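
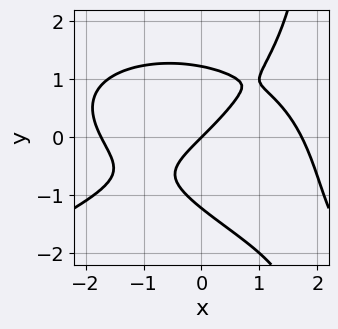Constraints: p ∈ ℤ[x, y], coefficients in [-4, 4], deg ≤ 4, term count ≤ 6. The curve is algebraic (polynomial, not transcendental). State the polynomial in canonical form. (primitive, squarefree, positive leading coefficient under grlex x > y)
x*y^3 + x^3 - 2*y^3 - 3*x + 3*y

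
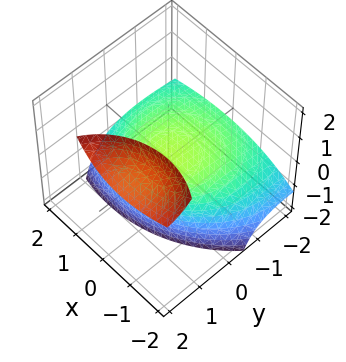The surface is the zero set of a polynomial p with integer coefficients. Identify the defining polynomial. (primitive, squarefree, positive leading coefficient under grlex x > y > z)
1. The picture has 2 separate pieces.
2. Degree: no degree-1 surface has this shape, so deg p = 2.
3. Reading off the gridlines: it crosses the x-axis at the gridline x = 0; it crosses the y-axis at the gridline y = 0; it crosses the z-axis at the gridline z = 0.
4. Assembling these constraints gives the stated polynomial.

x^2 + x*z + y^2 - 3*y*z + 3*z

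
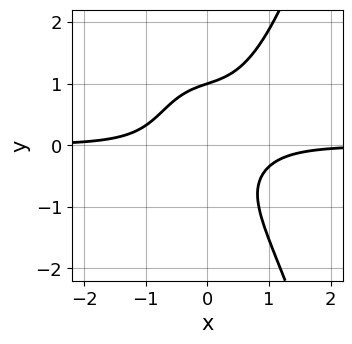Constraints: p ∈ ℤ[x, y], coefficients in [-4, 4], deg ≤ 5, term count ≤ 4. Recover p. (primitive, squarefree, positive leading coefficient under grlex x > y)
First, the degree is 4 — the shape is more complex than any degree-3 curve.
Next, from the visible intercepts: one y-axis crossing is at y = 1; no x-intercept at any integer in the box.
Finally, solving for integer coefficients yields p as stated.

2*x^3*y - y^3 + x*y + 1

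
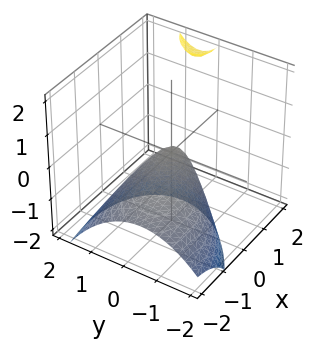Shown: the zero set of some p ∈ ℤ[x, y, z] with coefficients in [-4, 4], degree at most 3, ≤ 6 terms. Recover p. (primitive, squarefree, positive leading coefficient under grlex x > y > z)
x^2 - x*y - 2*x*z + 2*y^2 + 2*z

There are 2 components.
deg p = 2.
Observable constraints: it crosses the z-axis at the gridline z = 0; it meets the y-axis at y = 0 (among the integer gridlines).
The integer polynomial consistent with all of this is the stated p.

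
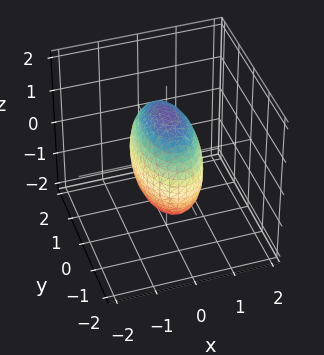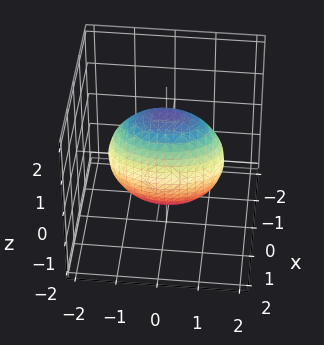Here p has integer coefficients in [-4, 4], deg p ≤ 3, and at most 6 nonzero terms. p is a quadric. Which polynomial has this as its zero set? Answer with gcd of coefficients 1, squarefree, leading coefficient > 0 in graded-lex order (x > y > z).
3*x^2 + y^2 + z^2 - 2

First, deg p = 2. Bounded and convex; a quadric.
Next, symmetries: mirror symmetry x ↦ −x ⇒ only even powers of x; the z ↦ −z reflection is a symmetry, so z appears only in even powers; it's symmetric under y → −y, forcing even powers of y.
Finally, these observations pin down the coefficients.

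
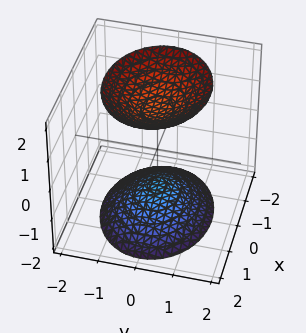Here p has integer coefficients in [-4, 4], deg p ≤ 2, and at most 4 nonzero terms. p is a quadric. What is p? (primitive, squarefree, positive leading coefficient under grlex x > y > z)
1. There are 2 components. They look like related sheets of one shape, so recover p as a whole.
2. Degree: two separate bowl-shaped sheets opening away from each other; a quadric, so deg p = 2.
3. Symmetries: it's symmetric under y → −y, forcing even powers of y; mirror symmetry x ↦ −x ⇒ only even powers of x; it's symmetric under z → −z, forcing even powers of z.
4. From the visible intercepts: it misses every integer gridline on the x-axis; it misses every integer gridline on the y-axis.
5. The integer polynomial consistent with all of this is the stated p.

2*x^2 + 3*y^2 - 2*z^2 + 3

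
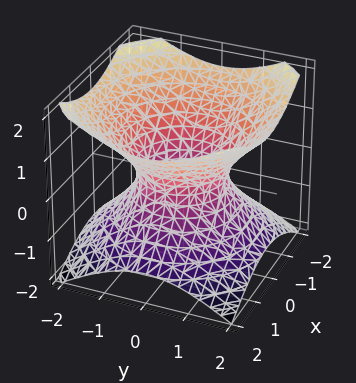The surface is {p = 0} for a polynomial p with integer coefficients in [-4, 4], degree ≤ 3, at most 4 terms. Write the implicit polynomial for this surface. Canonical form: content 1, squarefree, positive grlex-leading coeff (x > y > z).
2*x^2 + 2*y^2 - 3*z^2 - 2

The degree is 2 — an hourglass — one-sheet hyperboloid; a quadric.
Symmetries: it's symmetric under z → −z, forcing even powers of z; the surface is invariant under rotation about z: p = q(x² + y², z).
Checking where it meets the axes: among the integer gridlines, it crosses the x-axis at x ∈ {-1, 1}; a circular section at z = -1 has radius between 1 and 2; the y-axis gridline crossings are at y ∈ {-1, 1}; the surface avoids every integer z-axis point in the box.
Fitting integer coefficients to these (and the overall shape) gives p.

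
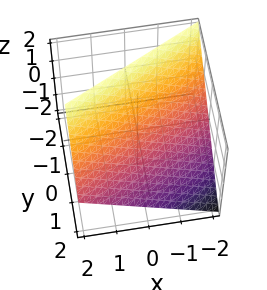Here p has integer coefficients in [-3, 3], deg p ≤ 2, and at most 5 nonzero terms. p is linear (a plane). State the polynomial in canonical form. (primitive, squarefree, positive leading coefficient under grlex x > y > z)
x - 2*y - 2*z + 2

Degree: every cross-section is a straight line — this is a plane, so deg p = 1.
Against the integer gridlines: it crosses the x-axis at the gridline x = -2; it crosses the z-axis at the gridline z = 1; one y-axis crossing is at y = 1.
Assembling these constraints gives the stated polynomial.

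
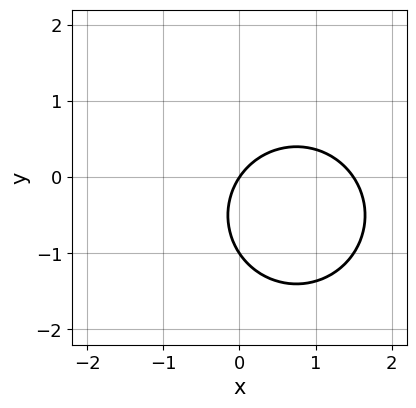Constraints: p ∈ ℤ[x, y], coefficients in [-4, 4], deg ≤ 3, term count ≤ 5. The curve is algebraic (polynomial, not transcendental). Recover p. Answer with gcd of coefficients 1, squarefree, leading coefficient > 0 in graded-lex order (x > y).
2*x^2 + 2*y^2 - 3*x + 2*y

(a) Degree: the shape is more complex than any degree-1 curve, so deg p = 2.
(b) Checking where it meets the axes: the y-axis gridline crossings are at y ∈ {-1, 0}; it crosses the x-axis at the gridline x = 0.
(c) These observations pin down the coefficients.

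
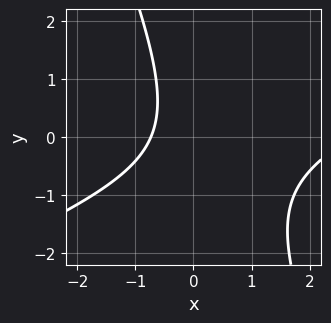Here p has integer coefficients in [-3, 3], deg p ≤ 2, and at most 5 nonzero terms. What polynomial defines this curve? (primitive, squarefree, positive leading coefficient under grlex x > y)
x^2 - 2*x*y - y^2 - 2*x - 2

Degree: no degree-1 curve has this shape, so deg p = 2.
Checking where it meets the axes: the curve avoids every integer y-axis point in the box.
Matching integer coefficients to the picture gives p.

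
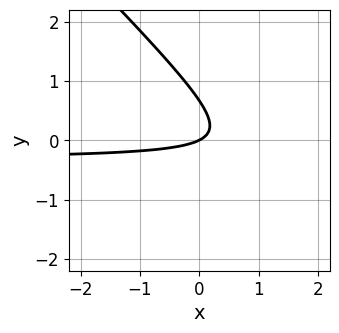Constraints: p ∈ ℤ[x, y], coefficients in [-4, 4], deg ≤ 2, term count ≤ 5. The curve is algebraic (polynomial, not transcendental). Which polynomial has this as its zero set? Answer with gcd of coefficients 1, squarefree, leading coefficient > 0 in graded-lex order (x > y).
deg p = 2.
Observable constraints: it crosses the x-axis at the gridline x = 0; it meets the y-axis at y = 0 (among the integer gridlines).
Fitting integer coefficients to these (and the overall shape) gives p.

3*x*y + 3*y^2 + x - 2*y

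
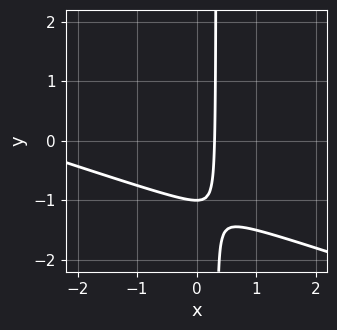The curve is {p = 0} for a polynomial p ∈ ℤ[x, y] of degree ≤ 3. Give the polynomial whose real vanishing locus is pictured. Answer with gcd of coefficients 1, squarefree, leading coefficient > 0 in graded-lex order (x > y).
(a) The degree is 2 — the shape is more complex than any degree-1 curve.
(b) Against the integer gridlines: it meets the y-axis at y = -1 (among the integer gridlines).
(c) The integer polynomial consistent with all of this is the stated p.

x^2 + 3*x*y + 3*x - y - 1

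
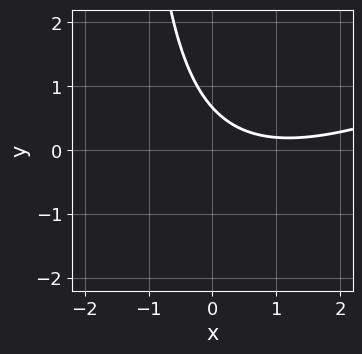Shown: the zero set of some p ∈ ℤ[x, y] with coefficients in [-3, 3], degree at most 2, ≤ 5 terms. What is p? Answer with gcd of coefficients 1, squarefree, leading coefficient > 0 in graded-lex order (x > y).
x^2 - 2*x*y - 2*x - 3*y + 2

First, degree: a generic line meets the curve in up to 2 points, so deg p = 2.
Then, from the axis intercepts and sections: it misses every integer gridline on the x-axis.
Finally, putting this together gives p.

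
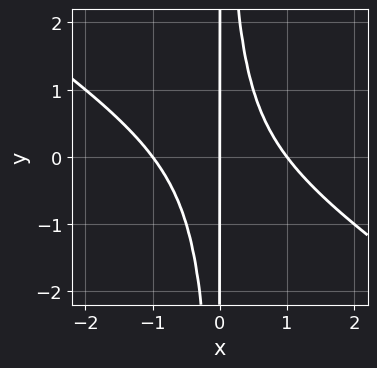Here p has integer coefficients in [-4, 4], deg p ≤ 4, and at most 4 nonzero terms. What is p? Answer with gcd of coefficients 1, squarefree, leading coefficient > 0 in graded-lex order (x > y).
First, deg p = 3. A generic line meets the curve in up to 3 points.
Next, from the visible intercepts: the x-axis gridline crossings are at x ∈ {-1, 0, 1}; the visible y-axis segment lies entirely on the curve.
Finally, these observations pin down the coefficients.

2*x^3 + 3*x^2*y - 2*x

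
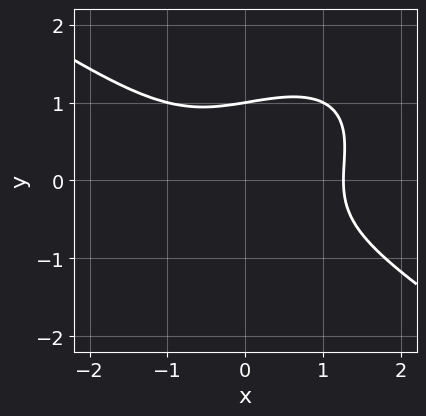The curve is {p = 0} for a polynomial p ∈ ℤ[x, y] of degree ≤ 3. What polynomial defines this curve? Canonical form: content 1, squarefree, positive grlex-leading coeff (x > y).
x^3 - x*y^2 + 2*y^3 - 2

1. Degree: the shape is more complex than any degree-2 curve, so deg p = 3.
2. From the visible intercepts: it crosses the y-axis at the gridline y = 1.
3. Putting this together gives p.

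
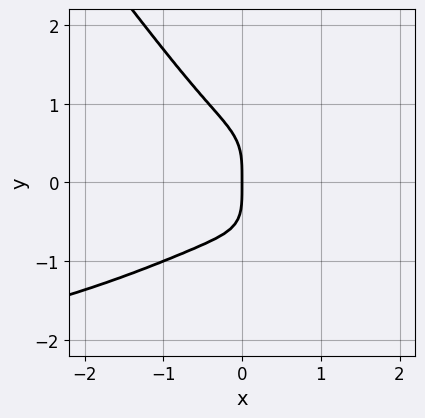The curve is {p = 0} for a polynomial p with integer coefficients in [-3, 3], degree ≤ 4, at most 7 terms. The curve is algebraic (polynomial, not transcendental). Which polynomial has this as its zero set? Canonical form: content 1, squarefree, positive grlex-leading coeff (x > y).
x^3*y + 2*x*y^3 + 2*y^4 + 3*x^3 + 2*x

First, the degree is 4 — no degree-3 curve has this shape.
Then, from the axis intercepts and sections: one x-axis crossing is at x = 0; it meets the y-axis at y = 0 (among the integer gridlines).
Finally, matching integer coefficients to the picture gives p.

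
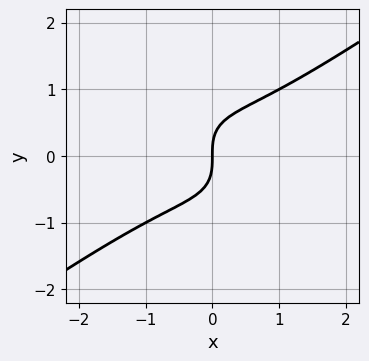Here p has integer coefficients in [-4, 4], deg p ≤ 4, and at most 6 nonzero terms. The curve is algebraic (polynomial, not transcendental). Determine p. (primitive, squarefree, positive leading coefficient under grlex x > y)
2*x^3 - 2*x*y^2 - 3*y^3 + 3*x

(a) Degree: a generic line meets the curve in up to 3 points, so deg p = 3.
(b) From the visible intercepts: one x-axis crossing is at x = 0; it meets the y-axis at y = 0 (among the integer gridlines).
(c) Matching integer coefficients to the picture gives p.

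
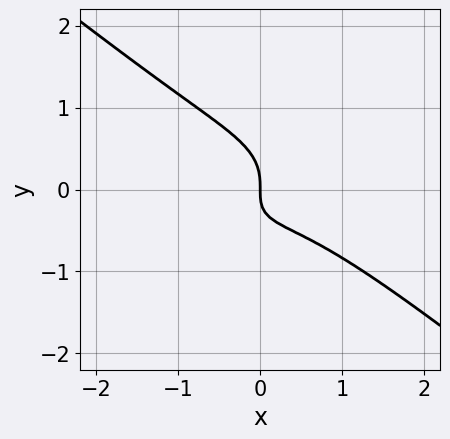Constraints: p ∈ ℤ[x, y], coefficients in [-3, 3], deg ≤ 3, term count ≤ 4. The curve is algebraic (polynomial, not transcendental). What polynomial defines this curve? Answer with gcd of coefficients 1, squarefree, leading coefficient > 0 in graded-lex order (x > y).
x^3 + 2*y^3 + x*y + x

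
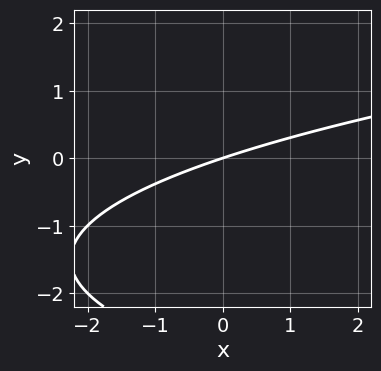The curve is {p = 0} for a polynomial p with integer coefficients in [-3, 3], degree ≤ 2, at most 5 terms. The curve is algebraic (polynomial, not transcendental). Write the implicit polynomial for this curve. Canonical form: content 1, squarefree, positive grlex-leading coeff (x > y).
y^2 - x + 3*y

First, deg p = 2. A generic line meets the curve in up to 2 points.
Next, checking where it meets the axes: one x-axis crossing is at x = 0; it crosses the y-axis at the gridline y = 0.
Finally, solving for integer coefficients yields p as stated.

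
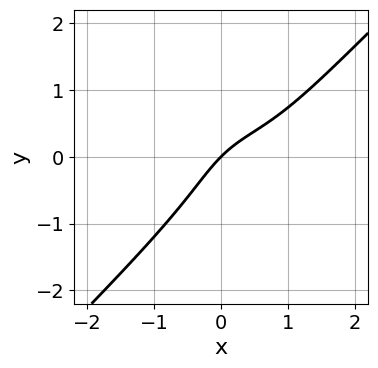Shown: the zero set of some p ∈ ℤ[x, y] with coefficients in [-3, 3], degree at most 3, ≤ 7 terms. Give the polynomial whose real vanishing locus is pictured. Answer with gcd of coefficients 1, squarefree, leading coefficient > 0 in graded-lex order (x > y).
2*x^3 - 2*y^3 - 2*x^2 + 3*x - 3*y

1. The degree is 3 — no degree-2 curve has this shape.
2. Reading off the gridlines: one y-axis crossing is at y = 0; one x-axis crossing is at x = 0.
3. Assembling these constraints gives the stated polynomial.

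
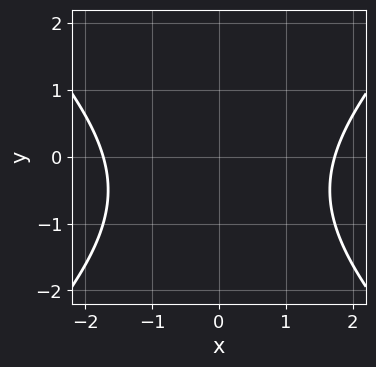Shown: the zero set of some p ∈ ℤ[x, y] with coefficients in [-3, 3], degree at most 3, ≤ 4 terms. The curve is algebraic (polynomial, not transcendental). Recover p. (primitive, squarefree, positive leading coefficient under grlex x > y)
1. The degree is 2 — the shape is more complex than any degree-1 curve.
2. Symmetries: mirror symmetry x ↦ −x ⇒ only even powers of x.
3. From the axis intercepts and sections: the curve avoids every integer y-axis point in the box.
4. Matching integer coefficients to the picture gives p.

x^2 - y^2 - y - 3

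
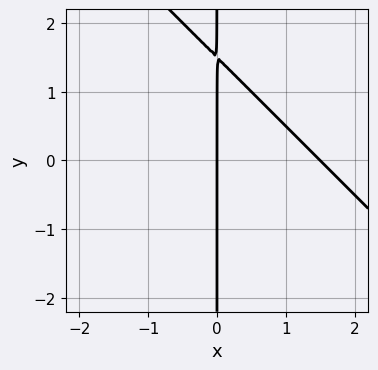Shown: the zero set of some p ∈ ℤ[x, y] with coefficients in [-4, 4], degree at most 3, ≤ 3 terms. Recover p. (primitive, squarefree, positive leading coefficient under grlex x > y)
2*x^2 + 2*x*y - 3*x

First, the degree is 2 — a generic line meets the curve in up to 2 points.
Next, against the integer gridlines: it meets the x-axis at x = 0 (among the integer gridlines); every point of the y-axis in the box is on the curve.
Finally, fitting integer coefficients to these (and the overall shape) gives p.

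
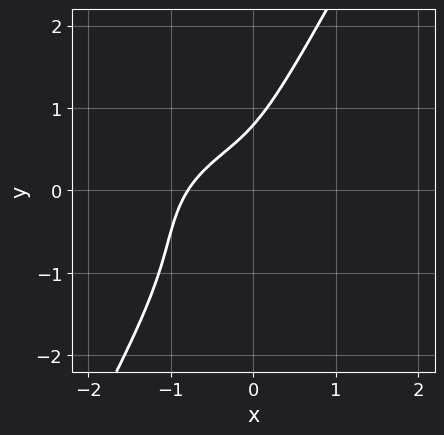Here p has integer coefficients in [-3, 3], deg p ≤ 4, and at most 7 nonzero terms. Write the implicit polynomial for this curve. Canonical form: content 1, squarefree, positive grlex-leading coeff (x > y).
2*x^3 + 3*x*y^2 - 2*y^3 + 3*x*y + 1

1. The degree is 3 — a generic line meets the curve in up to 3 points.
2. Putting this together gives p.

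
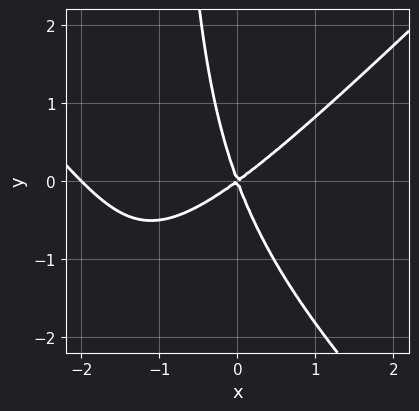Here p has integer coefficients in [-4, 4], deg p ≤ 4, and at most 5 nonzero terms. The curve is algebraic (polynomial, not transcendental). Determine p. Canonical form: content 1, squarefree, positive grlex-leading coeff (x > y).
(a) The degree is 3 — a generic line meets the curve in up to 3 points.
(b) Against the integer gridlines: the x-axis gridline crossings are at x ∈ {-2, 0}; it crosses the y-axis at the gridline y = 0.
(c) Putting this together gives p.

x^3 - x*y^2 + 2*x^2 - 2*x*y - y^2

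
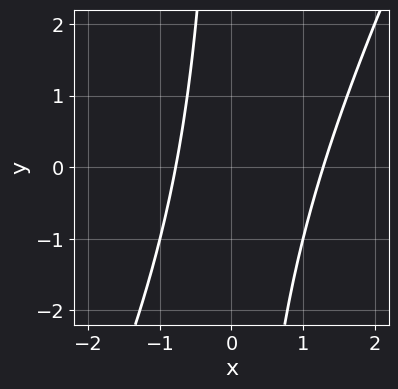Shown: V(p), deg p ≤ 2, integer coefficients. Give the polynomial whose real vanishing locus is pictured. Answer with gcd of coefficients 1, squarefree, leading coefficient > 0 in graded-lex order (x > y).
2*x^2 - x*y - x - 2

deg p = 2. No degree-1 curve has this shape.
Against the integer gridlines: no y-intercept at any integer in the box.
Together with the visible shape, these determine p as stated.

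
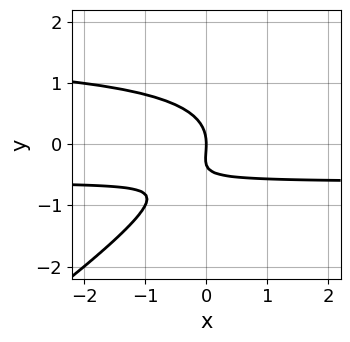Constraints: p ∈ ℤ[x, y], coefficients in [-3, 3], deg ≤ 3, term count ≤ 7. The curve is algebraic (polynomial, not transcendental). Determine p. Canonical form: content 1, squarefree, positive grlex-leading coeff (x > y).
The degree is 3 — the shape is more complex than any degree-2 curve.
From the axis intercepts and sections: one x-axis crossing is at x = 0; one y-axis crossing is at y = 0.
The integer polynomial consistent with all of this is the stated p.

2*x*y^2 - 3*y^3 - 2*x*y - y^2 - 2*x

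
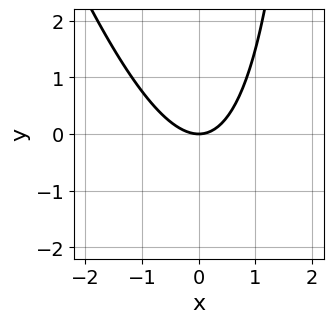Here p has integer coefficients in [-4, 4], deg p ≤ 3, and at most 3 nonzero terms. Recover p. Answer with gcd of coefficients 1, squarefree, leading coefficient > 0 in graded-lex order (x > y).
First, deg p = 2.
Then, against the integer gridlines: one x-axis crossing is at x = 0; it crosses the y-axis at the gridline y = 0.
Finally, these observations pin down the coefficients.

3*x^2 + x*y - 3*y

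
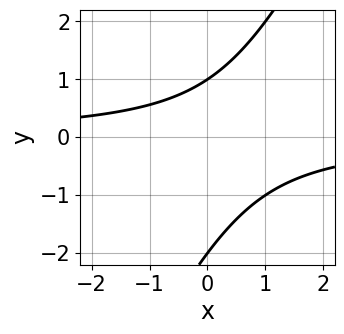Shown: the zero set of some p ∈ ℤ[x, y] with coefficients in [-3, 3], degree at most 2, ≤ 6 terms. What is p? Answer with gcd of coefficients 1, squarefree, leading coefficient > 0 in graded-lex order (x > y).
2*x*y - y^2 - y + 2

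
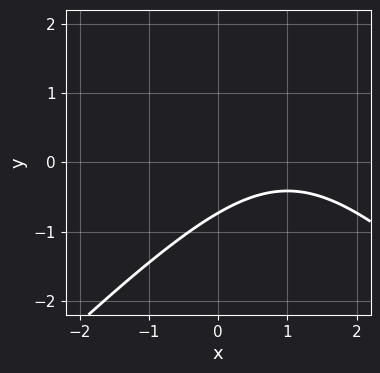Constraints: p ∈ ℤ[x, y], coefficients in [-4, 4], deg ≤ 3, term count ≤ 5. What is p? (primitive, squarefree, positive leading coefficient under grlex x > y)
(a) deg p = 2.
(b) Against the integer gridlines: the curve avoids every integer x-axis point in the box.
(c) These observations pin down the coefficients.

x^2 - y^2 - 2*x + 2*y + 2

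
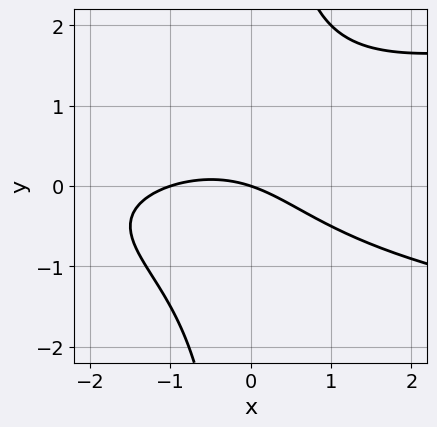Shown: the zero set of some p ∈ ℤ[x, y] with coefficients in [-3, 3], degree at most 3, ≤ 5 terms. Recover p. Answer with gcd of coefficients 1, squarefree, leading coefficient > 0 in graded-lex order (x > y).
2*x*y^2 - x^2 - x - 3*y

(a) Degree: no degree-2 curve has this shape, so deg p = 3.
(b) Against the integer gridlines: among the integer gridlines, it crosses the x-axis at x ∈ {-1, 0}; one y-axis crossing is at y = 0.
(c) Matching integer coefficients to the picture gives p.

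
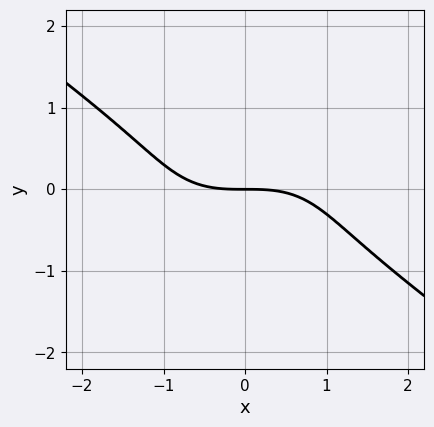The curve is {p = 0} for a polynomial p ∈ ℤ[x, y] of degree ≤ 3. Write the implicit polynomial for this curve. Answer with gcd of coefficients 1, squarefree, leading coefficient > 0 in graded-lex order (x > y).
x^3 + 3*y^3 + 3*y

The degree is 3 — a generic line meets the curve in up to 3 points.
Observable constraints: one y-axis crossing is at y = 0; it meets the x-axis at x = 0 (among the integer gridlines).
Together with the visible shape, these determine p as stated.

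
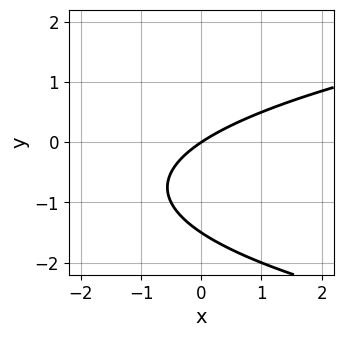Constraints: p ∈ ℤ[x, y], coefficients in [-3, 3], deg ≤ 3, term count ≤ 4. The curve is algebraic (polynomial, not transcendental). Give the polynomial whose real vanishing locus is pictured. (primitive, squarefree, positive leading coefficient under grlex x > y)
2*y^2 - 2*x + 3*y

First, the degree is 2 — no degree-1 curve has this shape.
Next, observable constraints: it crosses the y-axis at the gridline y = 0; one x-axis crossing is at x = 0.
Finally, fitting integer coefficients to these (and the overall shape) gives p.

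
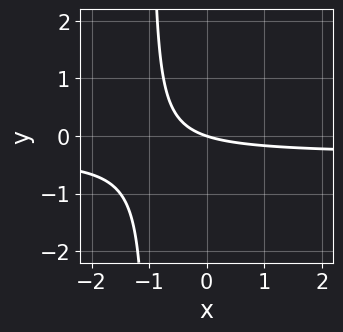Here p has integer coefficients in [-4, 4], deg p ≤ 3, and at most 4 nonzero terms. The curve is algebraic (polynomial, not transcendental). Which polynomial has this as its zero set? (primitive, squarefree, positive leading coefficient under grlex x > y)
First, deg p = 2.
Then, from the visible intercepts: one y-axis crossing is at y = 0; one x-axis crossing is at x = 0.
Finally, fitting integer coefficients to these (and the overall shape) gives p.

3*x*y + x + 3*y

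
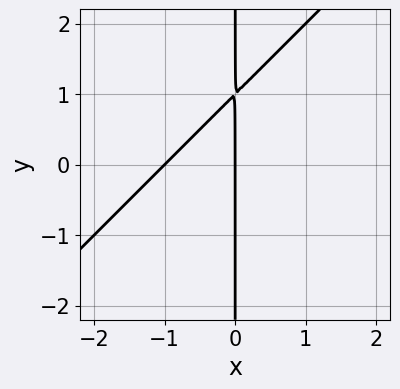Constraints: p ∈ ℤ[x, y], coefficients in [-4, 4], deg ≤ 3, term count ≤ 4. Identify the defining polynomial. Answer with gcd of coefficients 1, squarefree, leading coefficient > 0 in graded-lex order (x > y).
deg p = 2. No degree-1 curve has this shape.
From the axis intercepts and sections: every point of the y-axis in the box is on the curve; the x-axis gridline crossings are at x ∈ {-1, 0}.
The integer polynomial consistent with all of this is the stated p.

x^2 - x*y + x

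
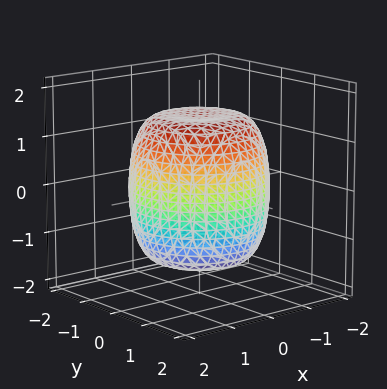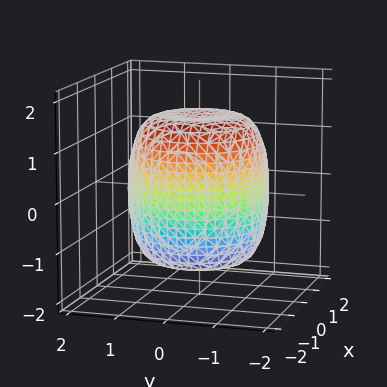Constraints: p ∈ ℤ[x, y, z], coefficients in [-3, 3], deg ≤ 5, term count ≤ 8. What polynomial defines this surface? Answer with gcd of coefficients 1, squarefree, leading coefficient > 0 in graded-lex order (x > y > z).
x^4 + 2*x^2*y^2 + y^4 - x^2 - y^2 + z^2 - 2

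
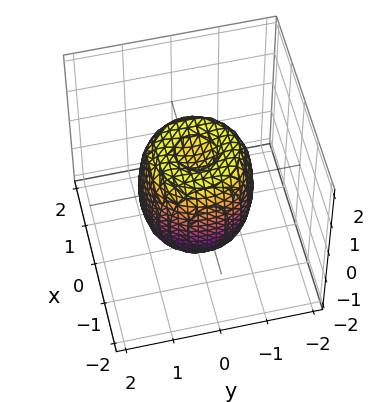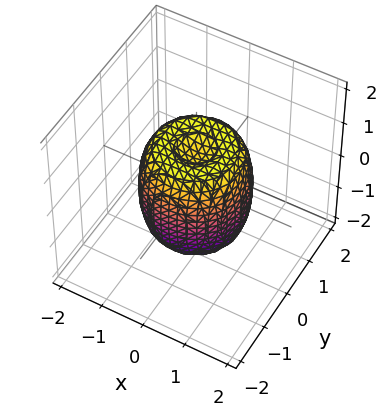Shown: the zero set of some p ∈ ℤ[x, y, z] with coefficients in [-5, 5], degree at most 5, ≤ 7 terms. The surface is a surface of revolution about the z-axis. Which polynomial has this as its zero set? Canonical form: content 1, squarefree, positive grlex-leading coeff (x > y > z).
2*x^4 + 4*x^2*y^2 + 2*y^4 - 2*x^2 - 2*y^2 + z^2 - 1

1. deg p = 4. A generic line meets the surface in up to 4 points.
2. Symmetries: the surface is invariant under rotation about z: p = q(x² + y², z).
3. From the visible intercepts: a circular section at z = 0 has radius between 1 and 2; among the integer gridlines, it crosses the z-axis at z ∈ {-1, 1}.
4. Fitting integer coefficients to these (and the overall shape) gives p.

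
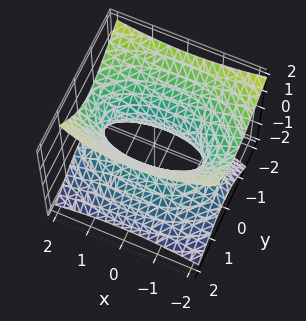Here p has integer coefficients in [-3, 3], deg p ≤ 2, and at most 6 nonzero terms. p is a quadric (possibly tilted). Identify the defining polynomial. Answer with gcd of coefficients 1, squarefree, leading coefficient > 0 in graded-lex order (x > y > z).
x^2 + 3*y^2 + 2*y*z - 3*z^2 - 2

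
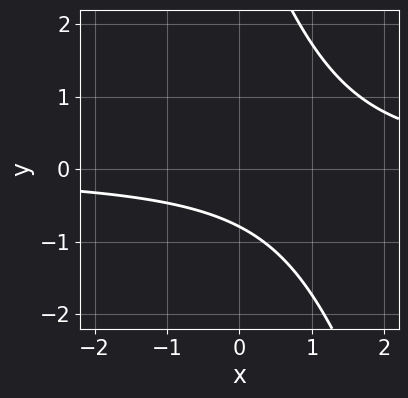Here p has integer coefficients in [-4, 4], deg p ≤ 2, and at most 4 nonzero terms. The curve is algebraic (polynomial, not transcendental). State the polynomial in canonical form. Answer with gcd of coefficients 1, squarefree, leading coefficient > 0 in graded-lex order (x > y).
deg p = 2.
Observable constraints: no x-intercept at any integer in the box.
Together with the visible shape, these determine p as stated.

3*x*y + y^2 - 3*y - 3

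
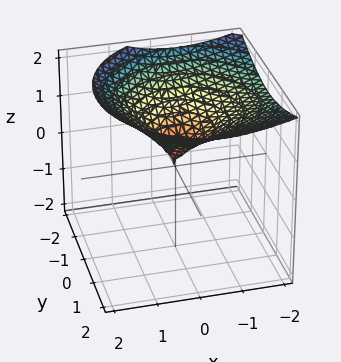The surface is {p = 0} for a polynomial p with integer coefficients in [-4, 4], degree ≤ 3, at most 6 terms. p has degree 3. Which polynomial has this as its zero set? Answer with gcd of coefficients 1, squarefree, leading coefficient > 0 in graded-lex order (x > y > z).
x*z^2 - 2*z^3 + 3*x^2 + 3*y^2

First, degree: no degree-2 surface has this shape, so deg p = 3.
Then, observable constraints: it crosses the y-axis at the gridline y = 0; it meets the x-axis at x = 0 (among the integer gridlines); one z-axis crossing is at z = 0.
Finally, the integer polynomial consistent with all of this is the stated p.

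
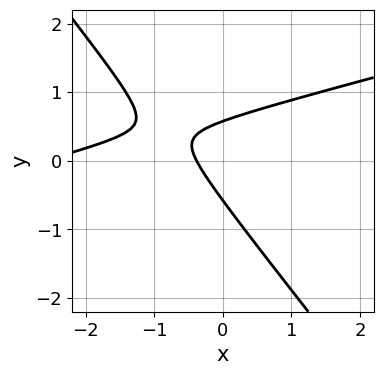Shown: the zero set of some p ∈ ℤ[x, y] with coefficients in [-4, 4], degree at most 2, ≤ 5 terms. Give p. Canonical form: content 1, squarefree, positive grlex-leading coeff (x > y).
First, degree: a generic line meets the curve in up to 2 points, so deg p = 2.
Finally, matching integer coefficients to the picture gives p.

x^2 - 3*x*y - 3*y^2 + 3*x + 1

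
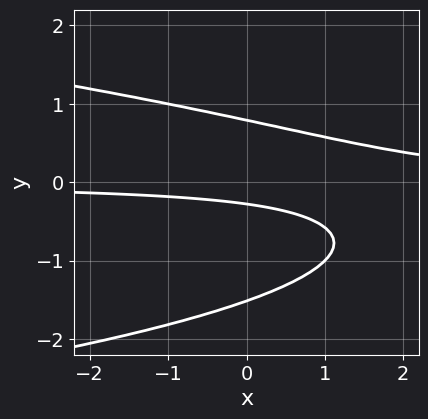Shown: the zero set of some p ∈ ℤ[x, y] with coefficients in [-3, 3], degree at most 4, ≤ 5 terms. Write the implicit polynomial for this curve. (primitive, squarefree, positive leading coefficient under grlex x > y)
(a) deg p = 3.
(b) Checking where it meets the axes: no x-intercept at any integer in the box.
(c) Putting this together gives p.

3*y^3 + 2*x*y + 3*y^2 - 3*y - 1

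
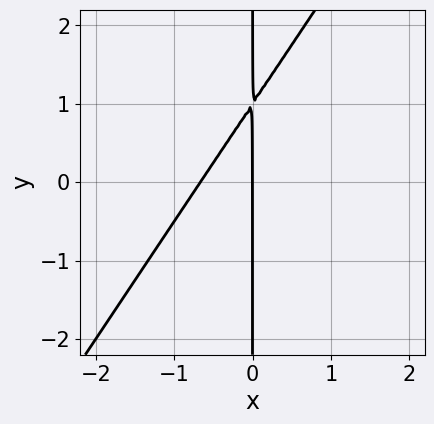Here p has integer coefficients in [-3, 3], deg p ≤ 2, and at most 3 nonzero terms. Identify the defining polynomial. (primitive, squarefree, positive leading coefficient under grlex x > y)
First, the degree is 2 — no degree-1 curve has this shape.
Then, checking where it meets the axes: one x-axis crossing is at x = 0; every point of the y-axis in the box is on the curve.
Finally, solving for integer coefficients yields p as stated.

3*x^2 - 2*x*y + 2*x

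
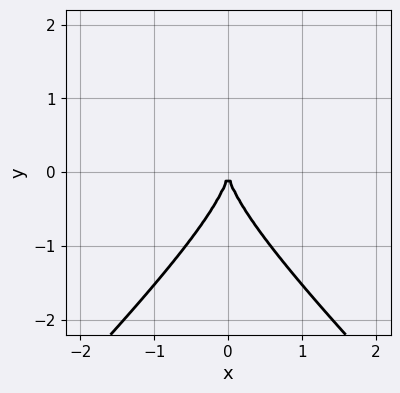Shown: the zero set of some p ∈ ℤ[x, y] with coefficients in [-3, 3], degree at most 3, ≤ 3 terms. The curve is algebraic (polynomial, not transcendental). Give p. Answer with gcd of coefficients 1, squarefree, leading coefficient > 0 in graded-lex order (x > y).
x^2*y - y^3 - 2*x^2

1. The degree is 3 — a generic line meets the curve in up to 3 points.
2. Symmetries: mirror symmetry x ↦ −x ⇒ only even powers of x.
3. Checking where it meets the axes: it meets the y-axis at y = 0 (among the integer gridlines); one x-axis crossing is at x = 0.
4. The integer polynomial consistent with all of this is the stated p.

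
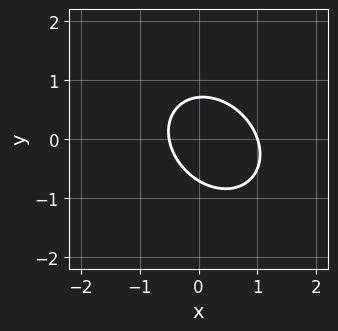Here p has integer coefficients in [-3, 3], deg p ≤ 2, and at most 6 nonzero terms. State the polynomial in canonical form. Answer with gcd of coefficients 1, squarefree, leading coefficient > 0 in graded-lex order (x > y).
2*x^2 + x*y + 2*y^2 - x - 1

(a) The degree is 2 — no degree-1 curve has this shape.
(b) Reading off the gridlines: it crosses the x-axis at the gridline x = 1.
(c) Matching integer coefficients to the picture gives p.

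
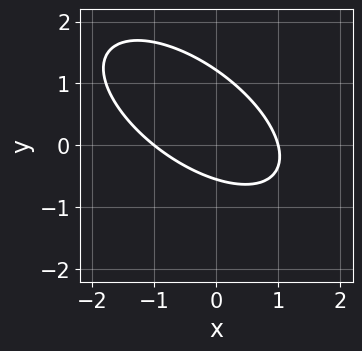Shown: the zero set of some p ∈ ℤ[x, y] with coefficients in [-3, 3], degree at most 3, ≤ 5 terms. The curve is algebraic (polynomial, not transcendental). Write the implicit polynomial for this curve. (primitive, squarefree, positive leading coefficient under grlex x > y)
2*x^2 + 3*x*y + 3*y^2 - 2*y - 2

1. Degree: no degree-1 curve has this shape, so deg p = 2.
2. From the visible intercepts: the x-axis gridline crossings are at x ∈ {-1, 1}.
3. Assembling these constraints gives the stated polynomial.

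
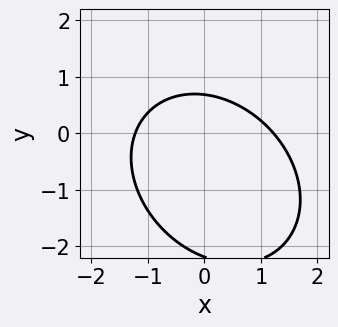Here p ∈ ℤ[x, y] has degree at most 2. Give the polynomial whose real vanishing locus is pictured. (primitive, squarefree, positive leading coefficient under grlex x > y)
2*x^2 + x*y + 2*y^2 + 3*y - 3

(a) Degree: no degree-1 curve has this shape, so deg p = 2.
(b) Matching integer coefficients to the picture gives p.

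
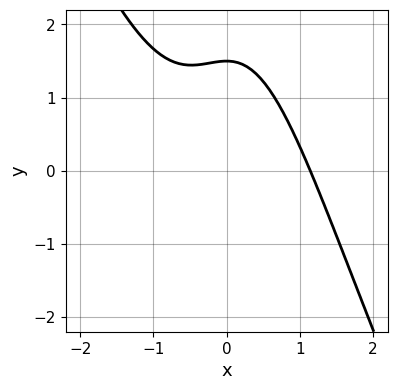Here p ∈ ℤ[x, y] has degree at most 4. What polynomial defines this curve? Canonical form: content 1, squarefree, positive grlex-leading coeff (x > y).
2*x^3 + x^2*y + 2*y - 3

First, deg p = 3.
Finally, solving for integer coefficients yields p as stated.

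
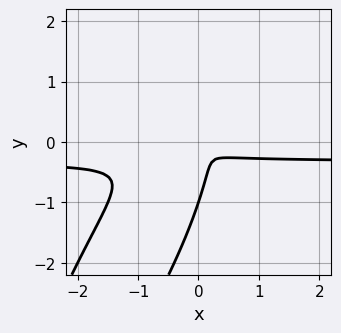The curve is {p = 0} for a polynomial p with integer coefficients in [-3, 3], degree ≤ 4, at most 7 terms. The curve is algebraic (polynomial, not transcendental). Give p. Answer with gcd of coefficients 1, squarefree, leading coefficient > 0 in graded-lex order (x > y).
1. The degree is 3 — the shape is more complex than any degree-2 curve.
2. From the axis intercepts and sections: one y-axis crossing is at y = -1.
3. Solving for integer coefficients yields p as stated.

3*x^2*y - 3*x*y^2 + y^3 + x^2 + y^2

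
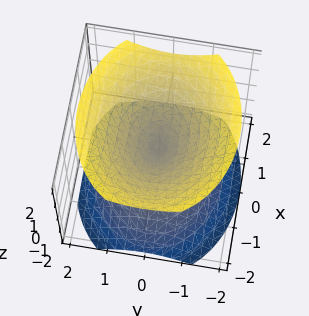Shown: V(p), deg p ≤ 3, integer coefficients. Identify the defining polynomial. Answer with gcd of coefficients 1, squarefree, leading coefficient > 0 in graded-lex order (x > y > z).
2*x^2 + 3*y^2 - 3*z^2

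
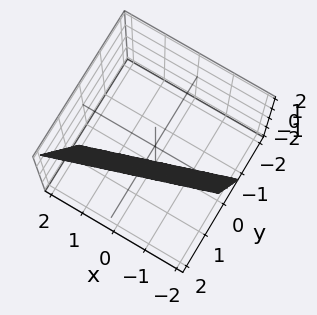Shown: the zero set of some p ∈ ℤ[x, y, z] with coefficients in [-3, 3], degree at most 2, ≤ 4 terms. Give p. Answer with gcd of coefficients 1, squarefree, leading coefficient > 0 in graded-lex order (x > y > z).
deg p = 1. The surface is flat (a plane).
From the visible intercepts: it meets the z-axis at z = -2 (among the integer gridlines); one x-axis crossing is at x = -2.
Together with the visible shape, these determine p as stated.

x - 3*y + z + 2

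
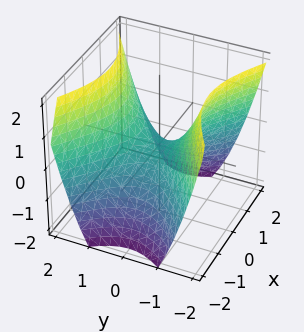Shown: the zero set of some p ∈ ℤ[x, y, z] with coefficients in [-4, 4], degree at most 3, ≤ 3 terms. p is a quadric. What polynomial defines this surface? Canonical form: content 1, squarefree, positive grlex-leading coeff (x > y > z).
2*x^2 - 3*y^2 + 3*z

(a) The degree is 2 — a hyperbolic paraboloid; a quadric.
(b) Symmetries: mirror symmetry y ↦ −y ⇒ only even powers of y; the x ↦ −x reflection is a symmetry, so x appears only in even powers.
(c) From the axis intercepts and sections: it crosses the y-axis at the gridline y = 0; it meets the x-axis at x = 0 (among the integer gridlines); it crosses the z-axis at the gridline z = 0.
(d) Solving for integer coefficients yields p as stated.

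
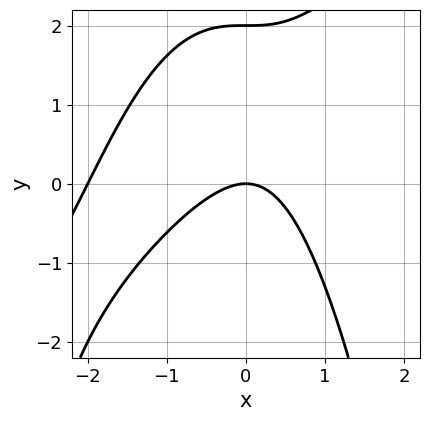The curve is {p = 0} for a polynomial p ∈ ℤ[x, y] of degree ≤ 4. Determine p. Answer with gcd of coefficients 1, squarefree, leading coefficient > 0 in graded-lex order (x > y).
1. Degree: the shape is more complex than any degree-2 curve, so deg p = 3.
2. Checking where it meets the axes: the x-axis gridline crossings are at x ∈ {-2, 0}; among the integer gridlines, it crosses the y-axis at y ∈ {0, 2}.
3. The integer polynomial consistent with all of this is the stated p.

x^3 - x^2*y + 2*x^2 - y^2 + 2*y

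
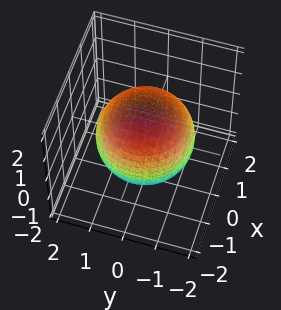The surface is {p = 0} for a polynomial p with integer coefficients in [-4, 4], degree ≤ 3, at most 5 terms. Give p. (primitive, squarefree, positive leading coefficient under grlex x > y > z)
x^2 + y^2 + z^2 - 2

(a) deg p = 2.
(b) Symmetry: the surface is invariant under rotation about z: p = q(x² + y², z); the z ↦ −z reflection is a symmetry, so z appears only in even powers.
(c) Against the integer gridlines: a circular section at z = 1 has radius exactly 1.
(d) Assembling these constraints gives the stated polynomial.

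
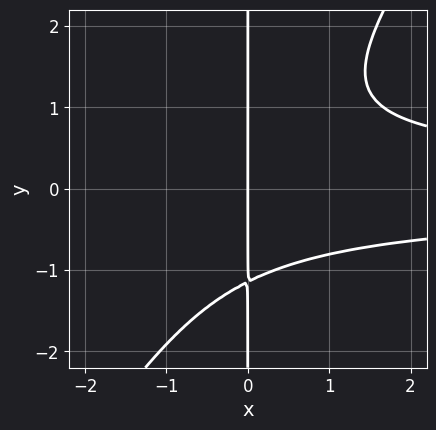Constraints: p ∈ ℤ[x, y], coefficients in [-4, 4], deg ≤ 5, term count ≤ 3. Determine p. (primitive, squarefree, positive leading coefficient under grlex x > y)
3*x^2*y^2 - 2*x*y^3 - 3*x

1. Degree: the shape is more complex than any degree-3 curve, so deg p = 4.
2. From the visible intercepts: every point of the y-axis in the box is on the curve; it crosses the x-axis at the gridline x = 0.
3. Solving for integer coefficients yields p as stated.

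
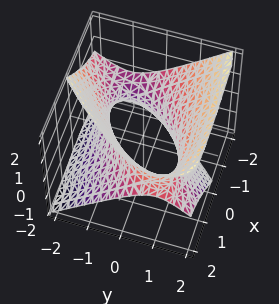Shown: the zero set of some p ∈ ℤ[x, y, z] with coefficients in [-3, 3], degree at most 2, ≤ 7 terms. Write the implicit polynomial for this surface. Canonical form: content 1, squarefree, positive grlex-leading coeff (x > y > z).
x^2 - 3*x*y + 3*x*z + 3*y^2 - 3*z^2 - 3

(a) deg p = 2. A generic line meets the surface in up to 2 points.
(b) Against the integer gridlines: the surface avoids every integer z-axis point in the box; among the integer gridlines, it crosses the y-axis at y ∈ {-1, 1}.
(c) The integer polynomial consistent with all of this is the stated p.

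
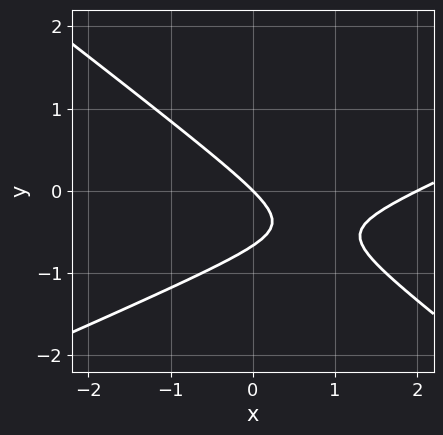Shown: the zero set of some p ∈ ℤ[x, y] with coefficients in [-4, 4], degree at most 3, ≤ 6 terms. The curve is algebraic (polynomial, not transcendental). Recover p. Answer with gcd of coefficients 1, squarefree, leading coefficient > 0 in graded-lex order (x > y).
(a) Degree: no degree-1 curve has this shape, so deg p = 2.
(b) Reading off the gridlines: the x-axis gridline crossings are at x ∈ {0, 2}; it meets the y-axis at y = 0 (among the integer gridlines).
(c) Solving for integer coefficients yields p as stated.

x^2 - x*y - 3*y^2 - 2*x - 2*y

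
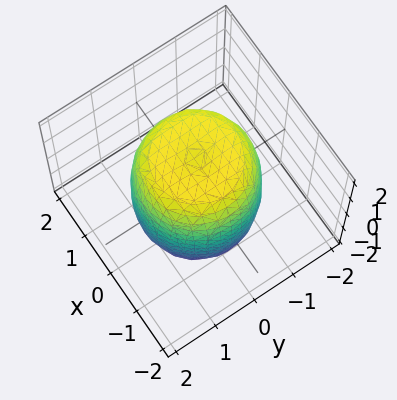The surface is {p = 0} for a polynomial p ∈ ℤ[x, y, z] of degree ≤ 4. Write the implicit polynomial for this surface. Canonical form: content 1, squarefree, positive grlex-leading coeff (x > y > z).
2*x^4 + 4*x^2*y^2 + 2*y^4 - 2*x^2 - 2*y^2 + z^2 - 3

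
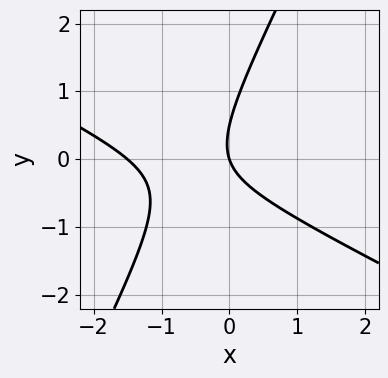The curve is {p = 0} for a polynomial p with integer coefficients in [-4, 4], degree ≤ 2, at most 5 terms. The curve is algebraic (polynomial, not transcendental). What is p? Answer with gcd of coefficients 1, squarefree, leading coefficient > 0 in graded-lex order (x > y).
First, deg p = 2. The shape is more complex than any degree-1 curve.
Next, from the axis intercepts and sections: one x-axis crossing is at x = 0; one y-axis crossing is at y = 0.
Finally, together with the visible shape, these determine p as stated.

2*x^2 + 3*x*y - 2*y^2 + 3*x + y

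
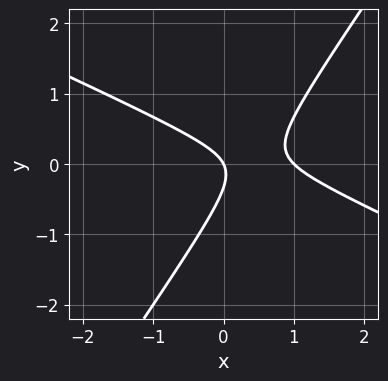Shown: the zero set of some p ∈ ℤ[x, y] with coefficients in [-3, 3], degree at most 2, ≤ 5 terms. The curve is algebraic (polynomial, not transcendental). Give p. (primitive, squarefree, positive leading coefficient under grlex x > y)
2*x^2 + 3*x*y - 3*y^2 - 2*x - y

(a) deg p = 2. The shape is more complex than any degree-1 curve.
(b) Observable constraints: among the integer gridlines, it crosses the x-axis at x ∈ {0, 1}; it meets the y-axis at y = 0 (among the integer gridlines).
(c) Solving for integer coefficients yields p as stated.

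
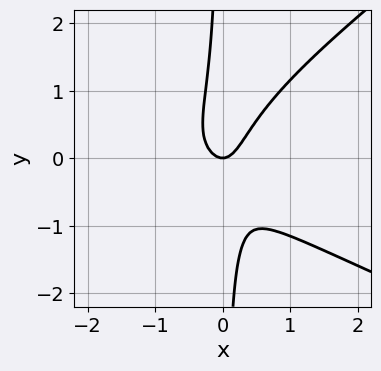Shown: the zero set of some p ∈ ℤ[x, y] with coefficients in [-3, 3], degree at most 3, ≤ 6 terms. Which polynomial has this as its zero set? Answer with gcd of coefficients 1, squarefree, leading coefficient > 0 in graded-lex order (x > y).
x^3 + x^2*y - 3*x*y^2 + 3*x^2 - y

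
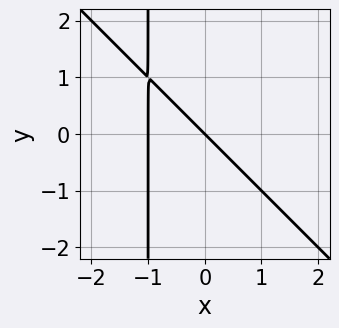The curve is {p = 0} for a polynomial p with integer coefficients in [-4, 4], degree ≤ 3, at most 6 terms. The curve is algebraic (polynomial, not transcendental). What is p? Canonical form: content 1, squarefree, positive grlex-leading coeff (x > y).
x^2 + x*y + x + y

First, degree: the shape is more complex than any degree-1 curve, so deg p = 2.
Next, observable constraints: it crosses the y-axis at the gridline y = 0; the x-axis gridline crossings are at x ∈ {-1, 0}.
Finally, these observations pin down the coefficients.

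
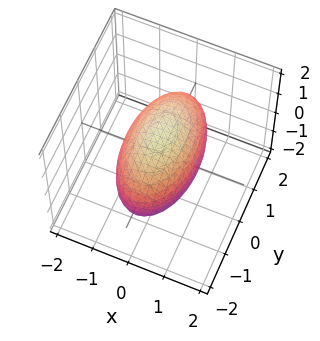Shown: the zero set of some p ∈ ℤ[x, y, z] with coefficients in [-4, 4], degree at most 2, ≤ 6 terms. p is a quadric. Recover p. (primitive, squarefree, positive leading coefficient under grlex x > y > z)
First, the degree is 2 — a closed, bounded, convex surface; a quadric.
Then, symmetries: the x ↦ −x reflection is a symmetry, so x appears only in even powers; the y ↦ −y reflection is a symmetry, so y appears only in even powers; the z ↦ −z reflection is a symmetry, so z appears only in even powers.
Next, checking where it meets the axes: among the integer gridlines, it crosses the x-axis at x ∈ {-1, 1}.
Finally, solving for integer coefficients yields p as stated.

3*x^2 + y^2 + 2*z^2 - 3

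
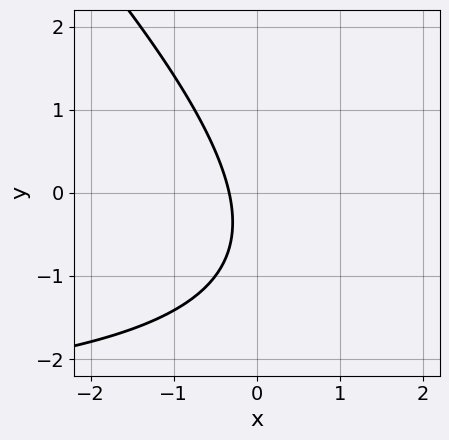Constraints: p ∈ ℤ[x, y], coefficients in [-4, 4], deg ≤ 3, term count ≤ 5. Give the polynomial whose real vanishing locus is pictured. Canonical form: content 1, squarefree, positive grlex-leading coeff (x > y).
x*y + y^2 + 3*x + y + 1

First, the degree is 2 — a generic line meets the curve in up to 2 points.
Next, observable constraints: no y-intercept at any integer in the box.
Finally, matching integer coefficients to the picture gives p.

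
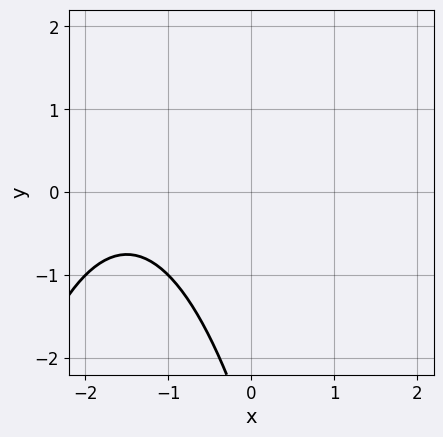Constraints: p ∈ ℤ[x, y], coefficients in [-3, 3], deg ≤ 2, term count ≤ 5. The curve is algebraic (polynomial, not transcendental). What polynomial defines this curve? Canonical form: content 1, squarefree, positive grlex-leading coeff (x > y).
x^2 + 3*x + y + 3

(a) Degree: the shape is more complex than any degree-1 curve, so deg p = 2.
(b) Checking where it meets the axes: it misses every integer gridline on the x-axis; the curve avoids every integer y-axis point in the box.
(c) Together with the visible shape, these determine p as stated.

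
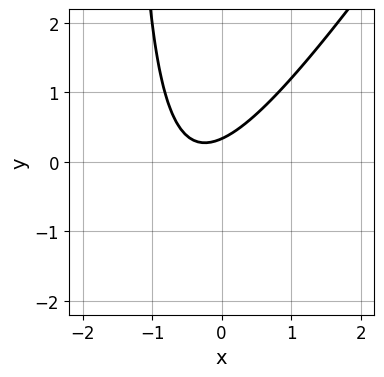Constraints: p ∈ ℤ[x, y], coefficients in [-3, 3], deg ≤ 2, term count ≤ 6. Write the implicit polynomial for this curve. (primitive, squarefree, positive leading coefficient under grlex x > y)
3*x^2 - 2*x*y + 2*x - 3*y + 1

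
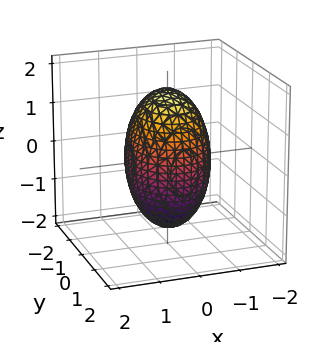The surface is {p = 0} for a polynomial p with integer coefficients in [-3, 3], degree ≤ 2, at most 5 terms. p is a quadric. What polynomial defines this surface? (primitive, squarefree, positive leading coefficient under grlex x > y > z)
(a) The degree is 2 — bounded and convex; a quadric.
(b) Symmetries: it's symmetric under y → −y, forcing even powers of y; the z ↦ −z reflection is a symmetry, so z appears only in even powers; it's symmetric under x → −x, forcing even powers of x.
(c) From the visible intercepts: among the integer gridlines, it crosses the x-axis at x ∈ {-1, 1}.
(d) The integer polynomial consistent with all of this is the stated p.

3*x^2 + 2*y^2 + z^2 - 3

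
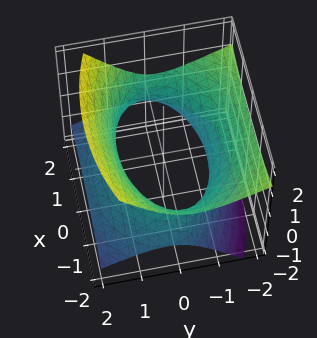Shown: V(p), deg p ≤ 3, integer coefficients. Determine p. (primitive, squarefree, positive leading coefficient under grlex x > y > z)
1. The degree is 2 — a generic line meets the surface in up to 2 points.
2. From the axis intercepts and sections: the surface avoids every integer z-axis point in the box.
3. Assembling these constraints gives the stated polynomial.

x^2 + 2*y^2 + 2*y*z - 3*z^2 - 3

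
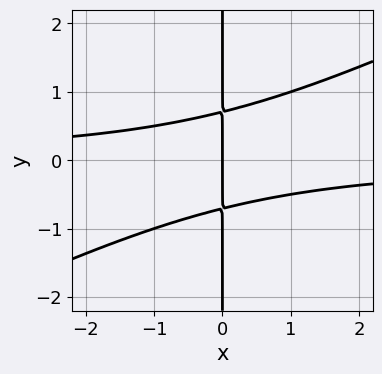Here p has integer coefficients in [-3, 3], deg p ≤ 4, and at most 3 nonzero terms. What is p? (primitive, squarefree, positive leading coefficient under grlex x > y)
1. deg p = 3. The shape is more complex than any degree-2 curve.
2. Checking where it meets the axes: every point of the y-axis in the box is on the curve; one x-axis crossing is at x = 0.
3. Assembling these constraints gives the stated polynomial.

x^2*y - 2*x*y^2 + x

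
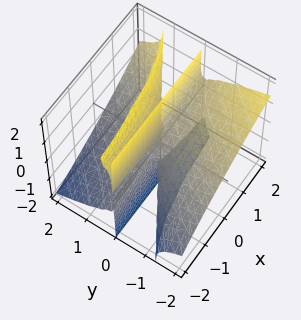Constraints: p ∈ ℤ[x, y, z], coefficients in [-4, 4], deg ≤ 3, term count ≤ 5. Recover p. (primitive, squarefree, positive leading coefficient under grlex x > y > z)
(a) deg p = 3.
(b) Against the integer gridlines: every point of the x-axis in the box is on the surface; the visible z-axis segment lies entirely on the surface.
(c) Putting this together gives p.

2*x*y^2 - y^3 - 3*y^2*z + y*z^2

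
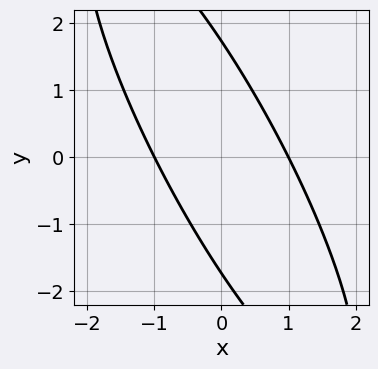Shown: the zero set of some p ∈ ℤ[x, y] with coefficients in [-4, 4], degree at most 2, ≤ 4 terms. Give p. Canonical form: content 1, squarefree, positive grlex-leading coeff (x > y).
3*x^2 + 3*x*y + y^2 - 3

Degree: no degree-1 curve has this shape, so deg p = 2.
Reading off the gridlines: among the integer gridlines, it crosses the x-axis at x ∈ {-1, 1}.
These observations pin down the coefficients.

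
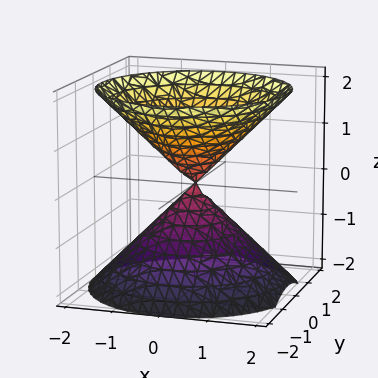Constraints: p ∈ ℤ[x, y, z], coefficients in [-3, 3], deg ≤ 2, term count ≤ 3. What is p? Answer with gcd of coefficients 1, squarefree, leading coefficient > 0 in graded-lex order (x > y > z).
x^2 + y^2 - z^2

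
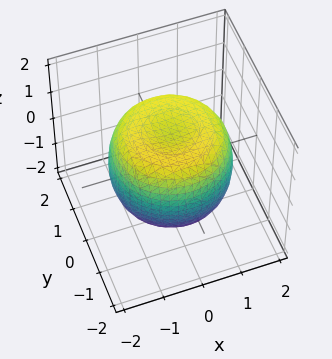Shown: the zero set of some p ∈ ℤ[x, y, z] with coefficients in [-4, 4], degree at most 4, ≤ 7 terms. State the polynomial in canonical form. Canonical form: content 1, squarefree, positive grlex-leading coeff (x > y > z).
1. deg p = 4. No degree-3 surface has this shape.
2. Symmetries: rotational symmetry about the z-axis ⇒ p depends on x, y only through x² + y².
3. From the axis intercepts and sections: a circular section at z = 0 has radius between 1 and 2; among the integer gridlines, it crosses the z-axis at z ∈ {-1, 1}.
4. Fitting integer coefficients to these (and the overall shape) gives p.

2*x^4 + 4*x^2*y^2 + 2*y^4 - 3*x^2 - 3*y^2 + 3*z^2 - 3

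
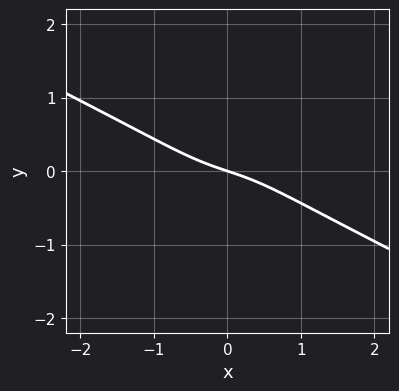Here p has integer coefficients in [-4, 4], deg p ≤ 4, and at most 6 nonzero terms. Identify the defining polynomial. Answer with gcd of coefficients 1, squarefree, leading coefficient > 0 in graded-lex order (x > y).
2*x^3 + 3*x^2*y - 2*x*y^2 + x + 3*y

First, the degree is 3 — a generic line meets the curve in up to 3 points.
Next, reading off the gridlines: it meets the y-axis at y = 0 (among the integer gridlines); one x-axis crossing is at x = 0.
Finally, assembling these constraints gives the stated polynomial.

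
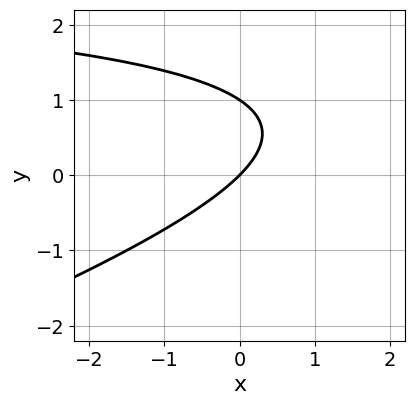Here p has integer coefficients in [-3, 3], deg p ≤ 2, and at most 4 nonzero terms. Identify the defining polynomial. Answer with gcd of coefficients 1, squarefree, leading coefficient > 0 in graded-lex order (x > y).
x*y - 3*y^2 - 3*x + 3*y

1. Degree: no degree-1 curve has this shape, so deg p = 2.
2. Observable constraints: the y-axis gridline crossings are at y ∈ {0, 1}; it meets the x-axis at x = 0 (among the integer gridlines).
3. Matching integer coefficients to the picture gives p.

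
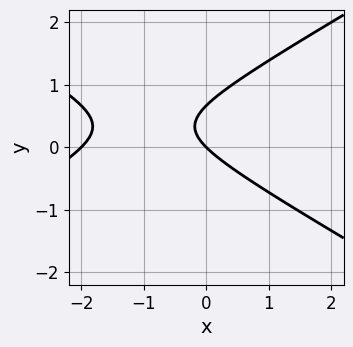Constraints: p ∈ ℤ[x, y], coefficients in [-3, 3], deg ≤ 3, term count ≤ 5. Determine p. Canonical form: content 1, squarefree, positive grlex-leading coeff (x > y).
1. Degree: a generic line meets the curve in up to 2 points, so deg p = 2.
2. Reading off the gridlines: the x-axis gridline crossings are at x ∈ {-2, 0}; it crosses the y-axis at the gridline y = 0.
3. Solving for integer coefficients yields p as stated.

x^2 - 3*y^2 + 2*x + 2*y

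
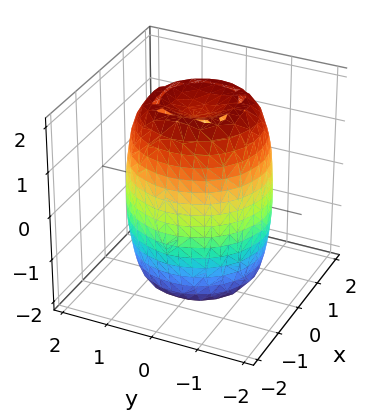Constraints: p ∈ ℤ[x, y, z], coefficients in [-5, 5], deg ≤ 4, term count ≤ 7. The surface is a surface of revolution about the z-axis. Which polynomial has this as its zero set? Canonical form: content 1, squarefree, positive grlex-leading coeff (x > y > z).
(a) The degree is 4 — the shape is more complex than any degree-3 surface.
(b) Symmetries: rotational symmetry about the z-axis ⇒ p depends on x, y only through x² + y².
(c) Checking where it meets the axes: a circular section at z = 1 has radius between 1 and 2.
(d) The integer polynomial consistent with all of this is the stated p.

2*x^4 + 4*x^2*y^2 + 2*y^4 - 3*x^2 - 3*y^2 + z^2 - 3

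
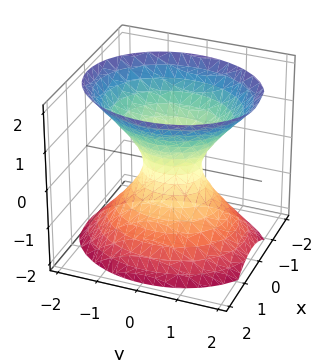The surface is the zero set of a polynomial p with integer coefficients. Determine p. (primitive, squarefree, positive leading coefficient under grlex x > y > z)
(a) deg p = 2.
(b) Symmetries: it's symmetric under x → −x, forcing even powers of x; mirror symmetry y ↦ −y ⇒ only even powers of y; mirror symmetry z ↦ −z ⇒ only even powers of z.
(c) Against the integer gridlines: no z-intercept at any integer in the box.
(d) Matching integer coefficients to the picture gives p.

3*x^2 + 2*y^2 - 2*z^2 - 1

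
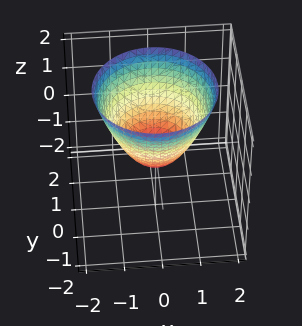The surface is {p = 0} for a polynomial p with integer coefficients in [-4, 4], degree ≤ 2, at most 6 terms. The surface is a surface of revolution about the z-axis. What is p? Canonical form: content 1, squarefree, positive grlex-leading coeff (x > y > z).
2*x^2 + 2*y^2 - 2*z - 1

First, degree: a generic line meets the surface in up to 2 points, so deg p = 2.
Then, symmetries: every cross-section ⟂ z is a circle, so x, y appear only via x² + y².
Then, from the axis intercepts and sections: a circular section at z = 0 has radius between 0 and 1.
Finally, assembling these constraints gives the stated polynomial.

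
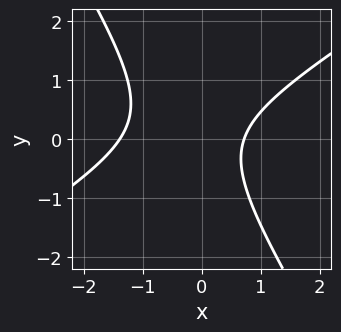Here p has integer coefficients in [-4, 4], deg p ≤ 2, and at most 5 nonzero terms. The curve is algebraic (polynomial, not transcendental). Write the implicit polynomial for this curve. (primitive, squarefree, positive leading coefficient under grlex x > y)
Degree: a generic line meets the curve in up to 2 points, so deg p = 2.
Reading off the gridlines: it misses every integer gridline on the y-axis.
Assembling these constraints gives the stated polynomial.

3*x^2 - 3*x*y - 3*y^2 + 2*x - 3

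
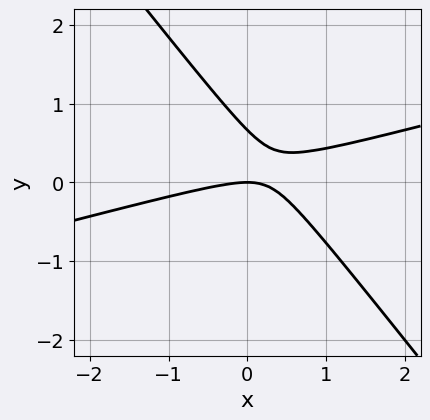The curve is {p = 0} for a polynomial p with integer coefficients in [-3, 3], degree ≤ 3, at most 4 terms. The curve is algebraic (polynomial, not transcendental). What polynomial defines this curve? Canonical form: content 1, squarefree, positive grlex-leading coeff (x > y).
deg p = 2.
Reading off the gridlines: one y-axis crossing is at y = 0; one x-axis crossing is at x = 0.
Solving for integer coefficients yields p as stated.

x^2 - 3*x*y - 3*y^2 + 2*y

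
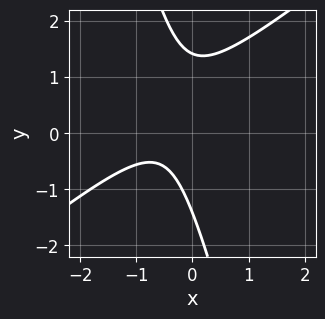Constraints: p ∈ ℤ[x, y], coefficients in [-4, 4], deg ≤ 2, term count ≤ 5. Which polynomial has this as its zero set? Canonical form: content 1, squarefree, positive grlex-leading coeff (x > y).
3*x^2 - 3*x*y - y^2 + 3*x + 2

Degree: a generic line meets the curve in up to 2 points, so deg p = 2.
Checking where it meets the axes: no x-intercept at any integer in the box.
The integer polynomial consistent with all of this is the stated p.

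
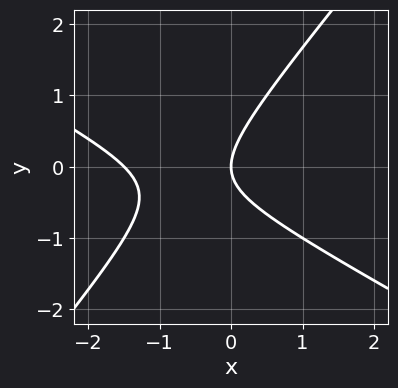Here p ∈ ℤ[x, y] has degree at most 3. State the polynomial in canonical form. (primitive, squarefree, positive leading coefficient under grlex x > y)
2*x^2 + 2*x*y - 3*y^2 + 3*x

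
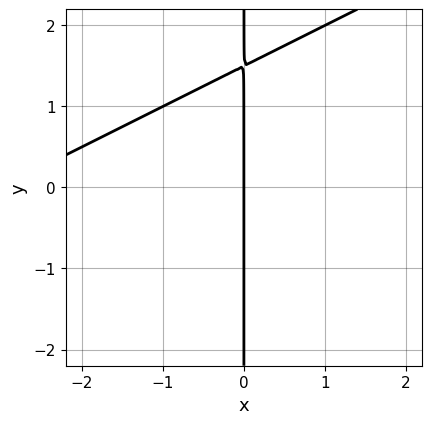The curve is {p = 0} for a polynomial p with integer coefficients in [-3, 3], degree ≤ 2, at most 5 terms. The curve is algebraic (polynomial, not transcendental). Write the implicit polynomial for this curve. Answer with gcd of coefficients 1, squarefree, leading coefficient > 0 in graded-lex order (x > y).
x^2 - 2*x*y + 3*x

Degree: no degree-1 curve has this shape, so deg p = 2.
Against the integer gridlines: the visible y-axis segment lies entirely on the curve; it crosses the x-axis at the gridline x = 0.
Matching integer coefficients to the picture gives p.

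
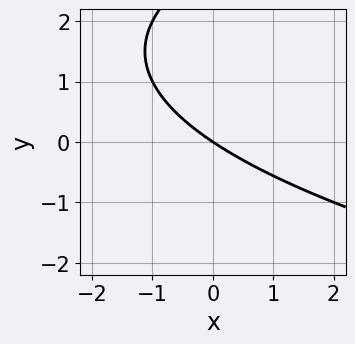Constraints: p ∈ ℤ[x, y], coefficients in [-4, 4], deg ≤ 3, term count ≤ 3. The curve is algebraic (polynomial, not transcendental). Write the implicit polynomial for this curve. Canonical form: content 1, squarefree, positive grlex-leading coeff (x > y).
y^2 - 2*x - 3*y

The degree is 2 — no degree-1 curve has this shape.
Checking where it meets the axes: one y-axis crossing is at y = 0; it crosses the x-axis at the gridline x = 0.
Matching integer coefficients to the picture gives p.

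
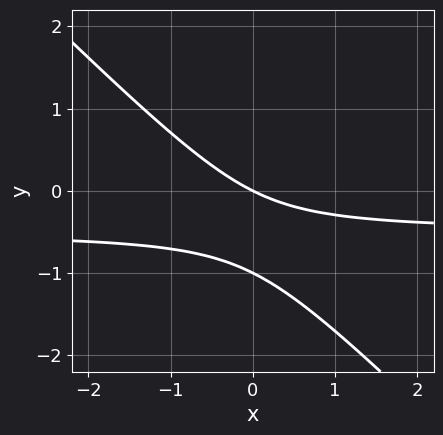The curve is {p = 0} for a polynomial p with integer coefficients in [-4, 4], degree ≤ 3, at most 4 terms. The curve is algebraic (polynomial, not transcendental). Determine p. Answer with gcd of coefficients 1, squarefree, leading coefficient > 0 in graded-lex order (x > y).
2*x*y + 2*y^2 + x + 2*y

First, the degree is 2 — a generic line meets the curve in up to 2 points.
Next, from the axis intercepts and sections: the y-axis gridline crossings are at y ∈ {-1, 0}; one x-axis crossing is at x = 0.
Finally, the integer polynomial consistent with all of this is the stated p.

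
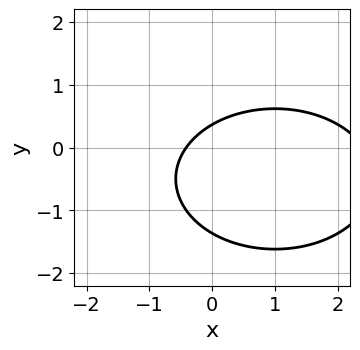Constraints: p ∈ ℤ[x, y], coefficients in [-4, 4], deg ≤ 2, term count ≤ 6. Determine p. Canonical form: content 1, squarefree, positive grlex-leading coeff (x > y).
(a) deg p = 2.
(b) The integer polynomial consistent with all of this is the stated p.

x^2 + 2*y^2 - 2*x + 2*y - 1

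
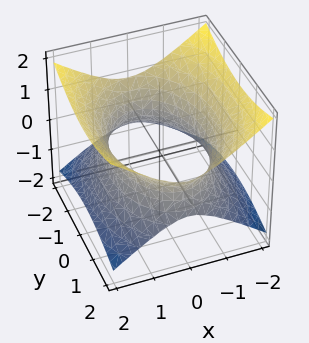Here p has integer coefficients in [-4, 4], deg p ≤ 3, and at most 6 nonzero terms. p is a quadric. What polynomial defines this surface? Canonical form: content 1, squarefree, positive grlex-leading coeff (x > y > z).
(a) The degree is 2 — one connected sheet with a waist; a quadric.
(b) Symmetries: mirror symmetry x ↦ −x ⇒ only even powers of x; mirror symmetry y ↦ −y ⇒ only even powers of y; it's symmetric under z → −z, forcing even powers of z.
(c) Checking where it meets the axes: no z-intercept at any integer in the box.
(d) The integer polynomial consistent with all of this is the stated p.

2*x^2 + y^2 - 3*z^2 - 3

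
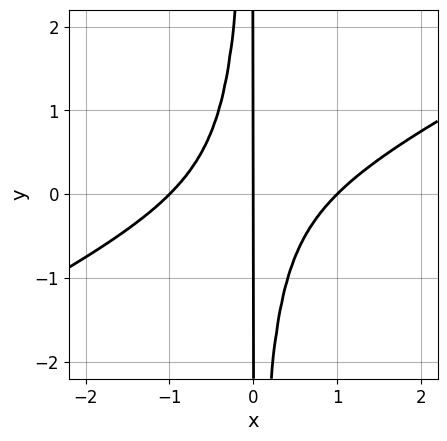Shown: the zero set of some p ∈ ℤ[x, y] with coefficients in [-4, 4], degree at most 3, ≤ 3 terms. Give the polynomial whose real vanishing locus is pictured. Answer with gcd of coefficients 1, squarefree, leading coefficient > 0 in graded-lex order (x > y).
First, degree: a generic line meets the curve in up to 3 points, so deg p = 3.
Then, reading off the gridlines: the x-axis gridline crossings are at x ∈ {-1, 0, 1}; the visible y-axis segment lies entirely on the curve.
Finally, together with the visible shape, these determine p as stated.

x^3 - 2*x^2*y - x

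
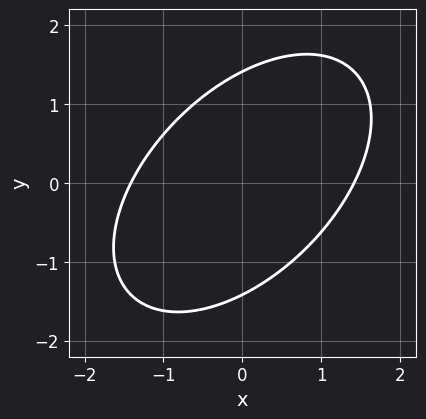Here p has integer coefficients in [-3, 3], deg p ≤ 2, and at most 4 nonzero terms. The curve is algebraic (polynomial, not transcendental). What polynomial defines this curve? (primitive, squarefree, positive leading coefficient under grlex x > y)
x^2 - x*y + y^2 - 2

(a) The degree is 2 — no degree-1 curve has this shape.
(b) The integer polynomial consistent with all of this is the stated p.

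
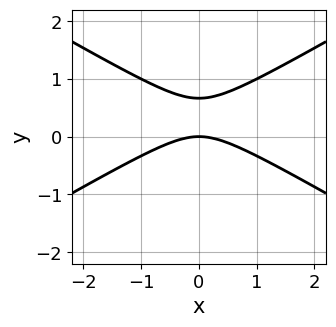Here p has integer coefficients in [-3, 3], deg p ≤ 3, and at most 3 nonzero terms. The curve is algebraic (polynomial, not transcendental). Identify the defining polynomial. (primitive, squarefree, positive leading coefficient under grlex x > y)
1. The degree is 2 — the shape is more complex than any degree-1 curve.
2. Symmetries: it's symmetric under x → −x, forcing even powers of x.
3. Observable constraints: it meets the y-axis at y = 0 (among the integer gridlines); one x-axis crossing is at x = 0.
4. Putting this together gives p.

x^2 - 3*y^2 + 2*y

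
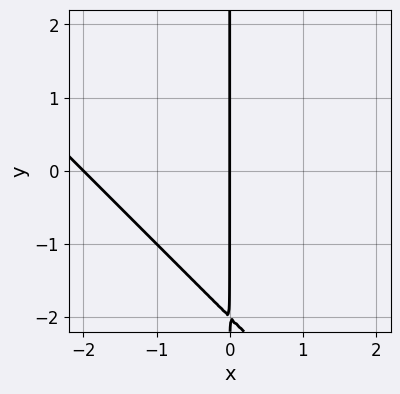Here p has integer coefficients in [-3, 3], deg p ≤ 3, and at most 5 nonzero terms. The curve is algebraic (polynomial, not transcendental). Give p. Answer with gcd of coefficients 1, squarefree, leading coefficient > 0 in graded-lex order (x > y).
First, the degree is 2 — no degree-1 curve has this shape.
Next, against the integer gridlines: every point of the y-axis in the box is on the curve; the x-axis gridline crossings are at x ∈ {-2, 0}.
Finally, these observations pin down the coefficients.

x^2 + x*y + 2*x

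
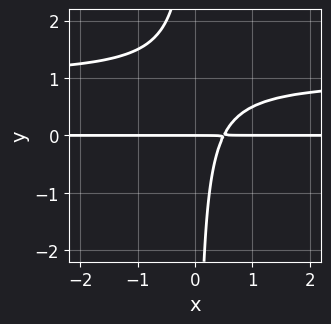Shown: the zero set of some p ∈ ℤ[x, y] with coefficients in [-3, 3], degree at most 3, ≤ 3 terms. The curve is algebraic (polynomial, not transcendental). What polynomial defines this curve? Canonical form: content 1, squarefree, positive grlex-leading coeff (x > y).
2*x*y^2 - 2*x*y + y

(a) The degree is 3 — the shape is more complex than any degree-2 curve.
(b) From the axis intercepts and sections: it meets the y-axis at y = 0 (among the integer gridlines); every point of the x-axis in the box is on the curve.
(c) Fitting integer coefficients to these (and the overall shape) gives p.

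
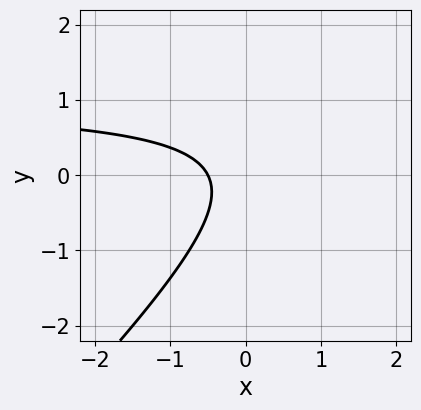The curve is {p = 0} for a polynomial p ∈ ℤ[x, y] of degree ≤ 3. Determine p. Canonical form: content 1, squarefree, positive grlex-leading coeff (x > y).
(a) The degree is 2 — the shape is more complex than any degree-1 curve.
(b) Against the integer gridlines: no y-intercept at any integer in the box.
(c) Fitting integer coefficients to these (and the overall shape) gives p.

2*x*y - 2*y^2 - 2*x - 1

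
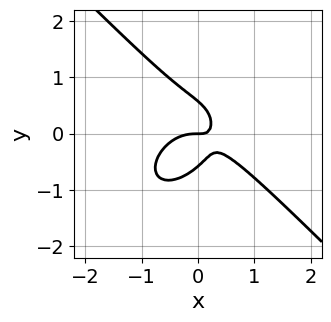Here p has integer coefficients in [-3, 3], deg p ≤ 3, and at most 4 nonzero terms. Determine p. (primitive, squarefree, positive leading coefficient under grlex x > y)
3*x^3 + 3*y^3 + 3*x*y - y

Degree: a generic line meets the curve in up to 3 points, so deg p = 3.
From the axis intercepts and sections: it meets the x-axis at x = 0 (among the integer gridlines); one y-axis crossing is at y = 0.
The integer polynomial consistent with all of this is the stated p.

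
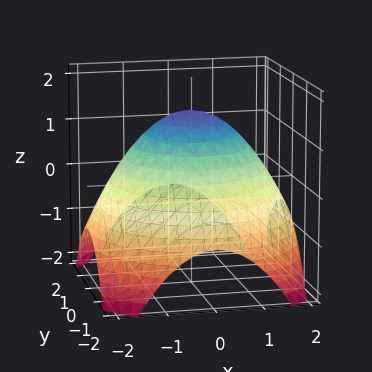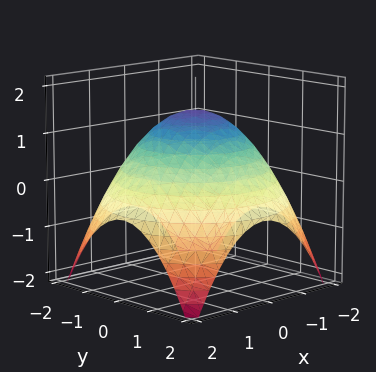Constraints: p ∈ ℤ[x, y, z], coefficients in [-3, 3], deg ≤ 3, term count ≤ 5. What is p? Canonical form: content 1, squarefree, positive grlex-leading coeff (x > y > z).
(a) Degree: no degree-1 surface has this shape, so deg p = 2.
(b) Symmetries: rotational symmetry about the z-axis ⇒ p depends on x, y only through x² + y².
(c) Against the integer gridlines: a circular section at z = 1 has radius exactly 1.
(d) Assembling these constraints gives the stated polynomial.

x^2 + y^2 + 2*z - 3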